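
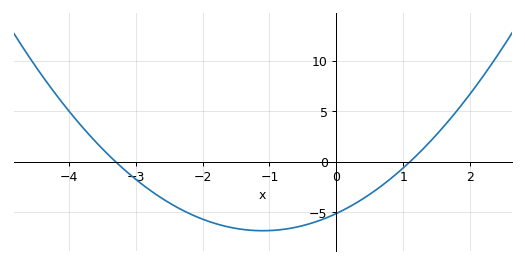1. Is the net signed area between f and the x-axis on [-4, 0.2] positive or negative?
negative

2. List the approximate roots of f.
-3.3, 1.1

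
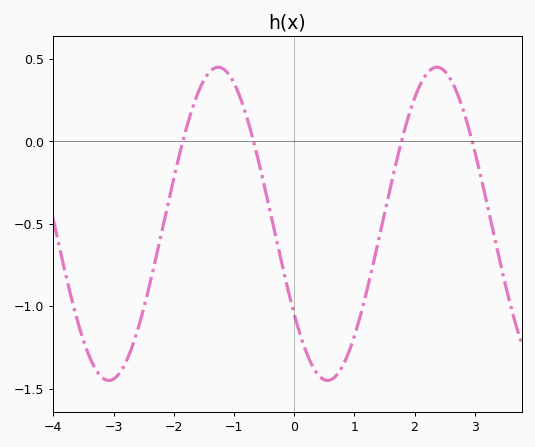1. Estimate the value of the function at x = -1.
0.35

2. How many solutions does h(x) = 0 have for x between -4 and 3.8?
4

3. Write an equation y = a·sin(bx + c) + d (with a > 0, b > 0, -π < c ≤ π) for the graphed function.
y = 0.95sin(1.7x - 2.5) - 0.5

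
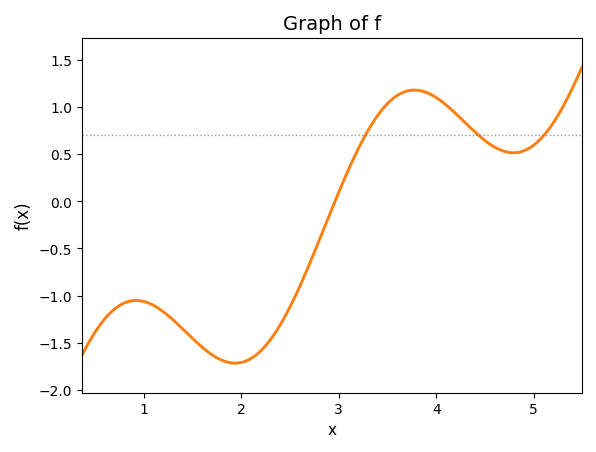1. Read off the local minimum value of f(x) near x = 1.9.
-1.71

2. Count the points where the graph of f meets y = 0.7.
3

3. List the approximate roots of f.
2.96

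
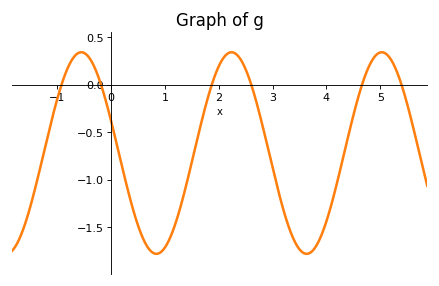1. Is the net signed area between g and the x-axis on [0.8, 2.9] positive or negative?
negative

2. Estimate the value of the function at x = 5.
0.338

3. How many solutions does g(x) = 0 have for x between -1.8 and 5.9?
6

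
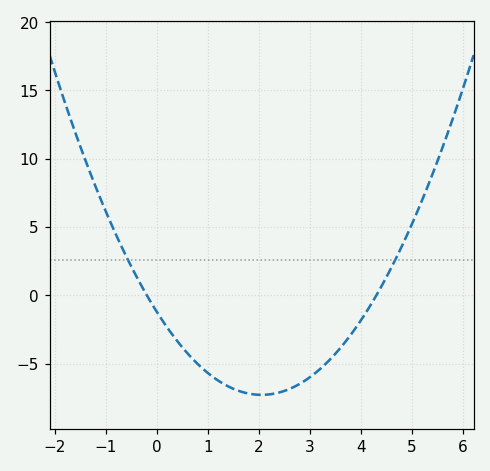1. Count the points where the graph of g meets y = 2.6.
2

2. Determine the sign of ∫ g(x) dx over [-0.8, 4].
negative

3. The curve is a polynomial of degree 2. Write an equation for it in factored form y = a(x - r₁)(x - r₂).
y = 1.44(x + 0.2)(x - 4.3)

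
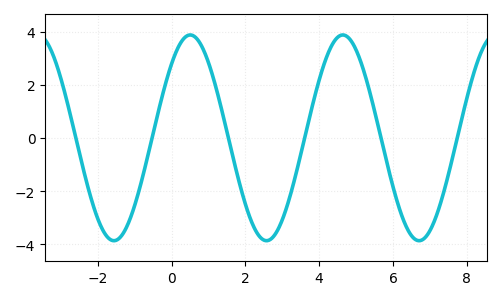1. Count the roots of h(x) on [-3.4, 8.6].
6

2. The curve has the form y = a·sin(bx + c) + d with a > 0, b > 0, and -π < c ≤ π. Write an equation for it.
y = 3.88sin(1.52x + 0.8) + 0.02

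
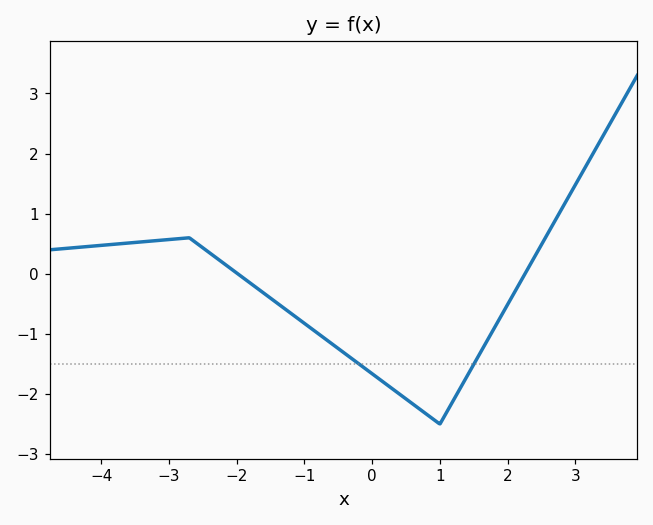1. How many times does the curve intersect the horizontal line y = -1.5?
2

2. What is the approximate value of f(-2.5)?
0.4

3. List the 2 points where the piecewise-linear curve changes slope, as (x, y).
(-2.7, 0.6); (1, -2.5)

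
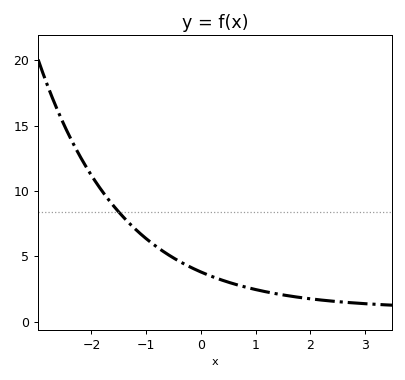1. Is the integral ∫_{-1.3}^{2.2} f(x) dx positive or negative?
positive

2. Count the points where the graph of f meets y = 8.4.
1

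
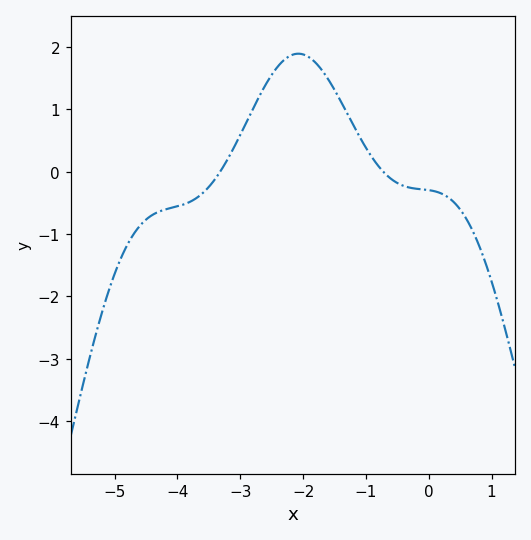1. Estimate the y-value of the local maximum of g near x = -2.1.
1.9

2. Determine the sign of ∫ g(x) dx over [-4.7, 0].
positive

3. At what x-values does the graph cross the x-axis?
-3.3, -0.7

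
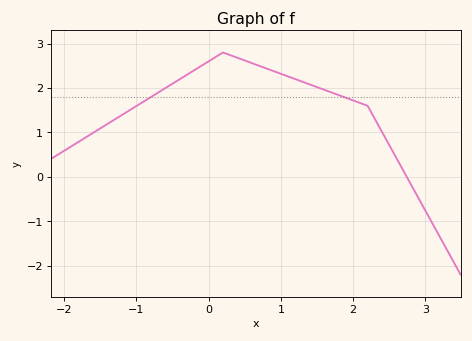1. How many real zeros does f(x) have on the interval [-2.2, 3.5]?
1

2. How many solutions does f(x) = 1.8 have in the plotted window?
2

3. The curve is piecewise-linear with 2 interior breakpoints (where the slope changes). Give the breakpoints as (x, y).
(0.2, 2.8); (2.2, 1.6)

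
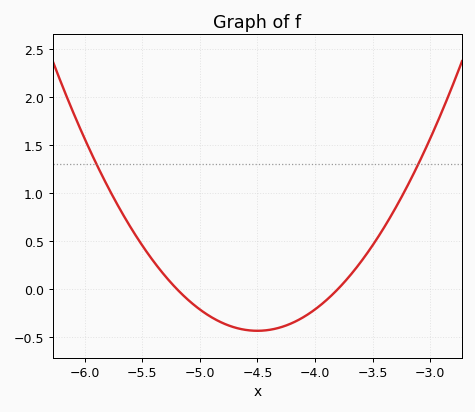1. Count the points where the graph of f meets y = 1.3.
2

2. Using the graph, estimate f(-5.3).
0.133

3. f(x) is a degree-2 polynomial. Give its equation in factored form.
y = 0.89(x + 5.2)(x + 3.8)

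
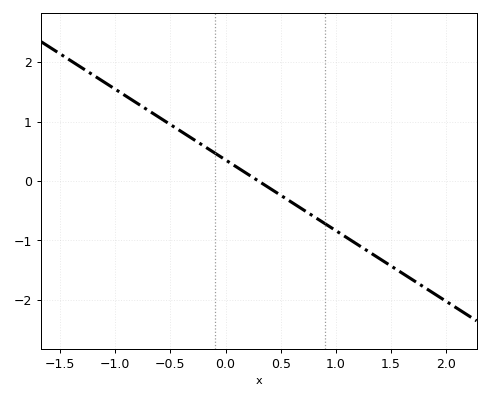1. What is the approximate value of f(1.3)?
-1.2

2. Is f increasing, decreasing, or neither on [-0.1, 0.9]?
decreasing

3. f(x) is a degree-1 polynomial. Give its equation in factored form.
y = -1.19(x - 0.3)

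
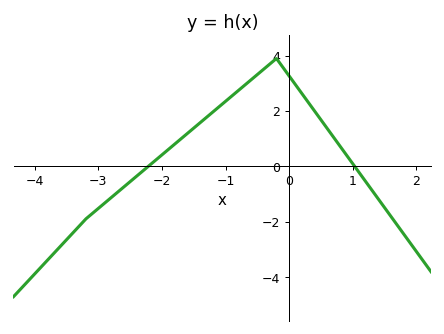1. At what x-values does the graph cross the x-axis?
-2.2, 1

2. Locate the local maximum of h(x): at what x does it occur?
-0.2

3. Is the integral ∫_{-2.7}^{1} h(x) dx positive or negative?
positive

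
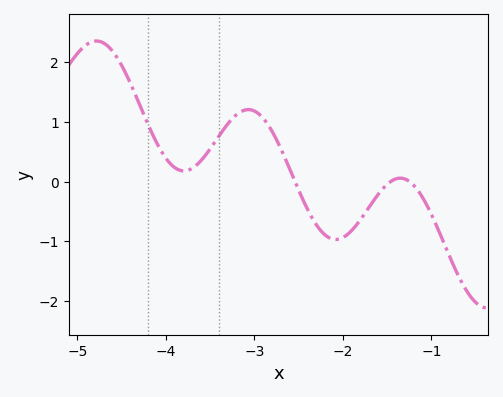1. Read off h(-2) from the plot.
-0.939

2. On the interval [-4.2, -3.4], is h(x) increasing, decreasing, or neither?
neither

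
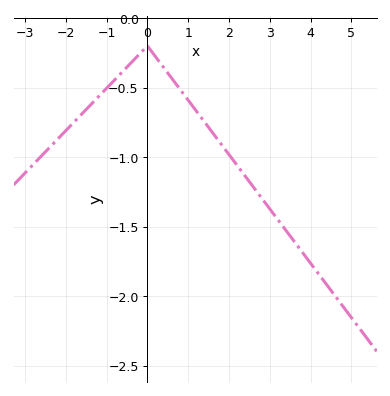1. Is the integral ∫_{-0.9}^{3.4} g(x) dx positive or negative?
negative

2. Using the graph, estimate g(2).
-0.982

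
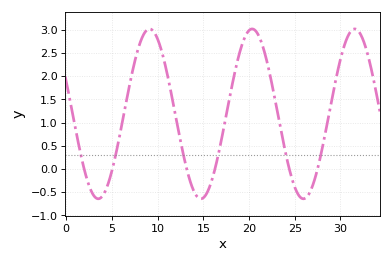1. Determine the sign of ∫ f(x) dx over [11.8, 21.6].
positive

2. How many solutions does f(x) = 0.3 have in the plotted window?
6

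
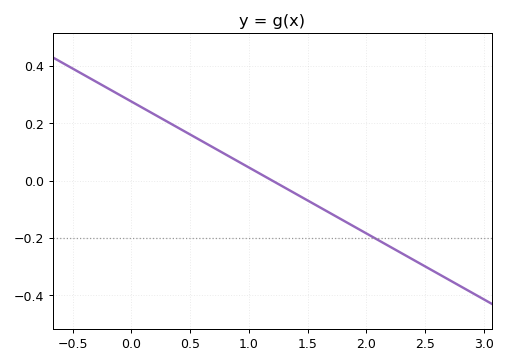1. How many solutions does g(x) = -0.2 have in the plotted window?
1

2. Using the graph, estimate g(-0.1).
0.3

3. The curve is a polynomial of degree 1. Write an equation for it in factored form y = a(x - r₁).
y = -0.23(x - 1.2)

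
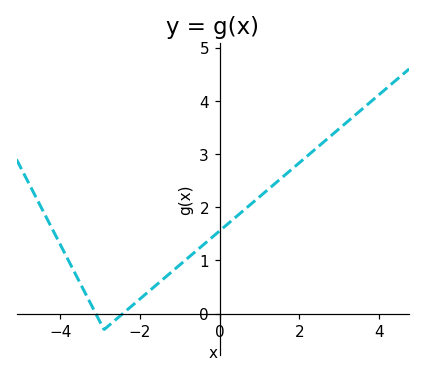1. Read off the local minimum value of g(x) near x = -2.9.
-0.299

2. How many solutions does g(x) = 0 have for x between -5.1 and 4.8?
2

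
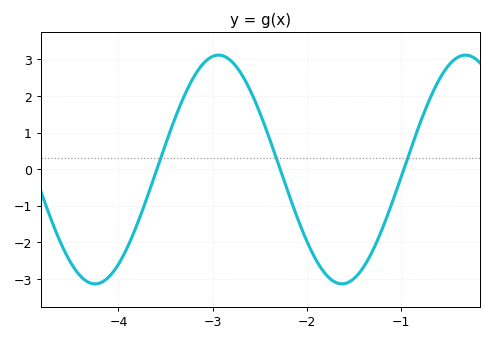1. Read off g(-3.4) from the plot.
1.39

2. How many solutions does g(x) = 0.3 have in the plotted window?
3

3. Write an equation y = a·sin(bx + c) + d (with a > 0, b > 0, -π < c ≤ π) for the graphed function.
y = 3.13sin(2.4x + 2.34) - 0.01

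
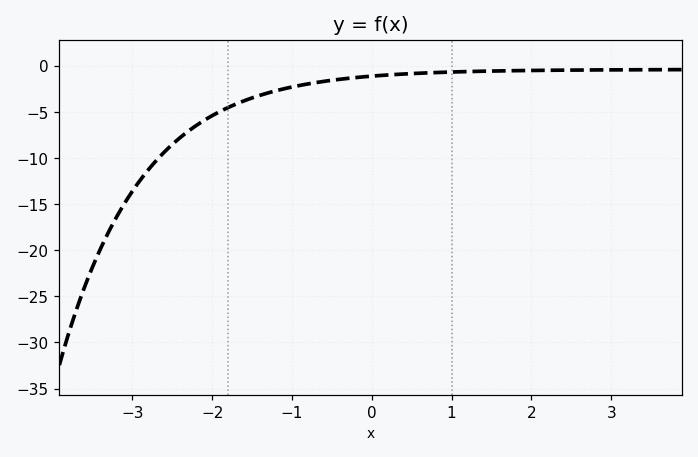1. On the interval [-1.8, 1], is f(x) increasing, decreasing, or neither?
increasing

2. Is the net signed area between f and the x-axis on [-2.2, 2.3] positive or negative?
negative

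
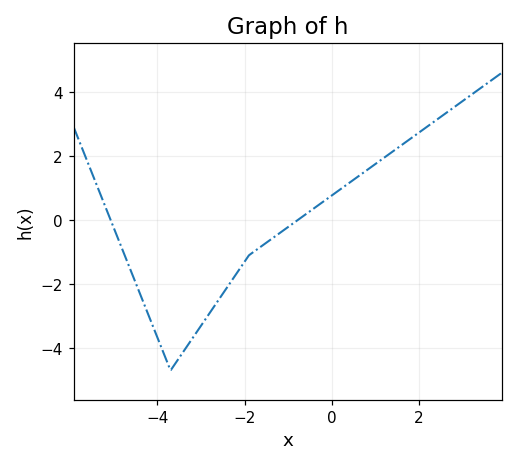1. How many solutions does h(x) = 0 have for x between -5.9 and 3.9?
2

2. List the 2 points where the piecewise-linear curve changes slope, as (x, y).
(-3.7, -4.7); (-1.9, -1.1)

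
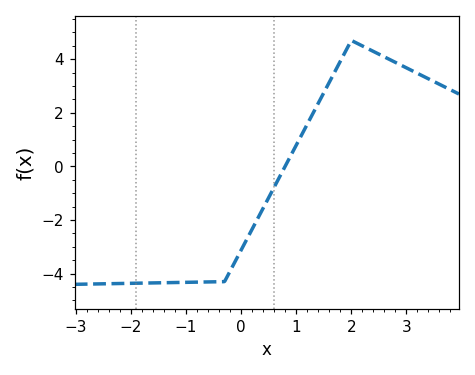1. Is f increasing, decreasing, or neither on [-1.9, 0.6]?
increasing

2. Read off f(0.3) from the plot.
-2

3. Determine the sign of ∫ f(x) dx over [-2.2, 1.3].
negative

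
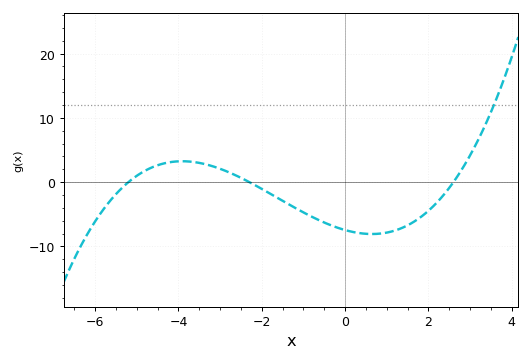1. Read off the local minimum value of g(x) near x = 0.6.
-8.08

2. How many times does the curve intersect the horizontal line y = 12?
1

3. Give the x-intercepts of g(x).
-5.2, -2.3, 2.6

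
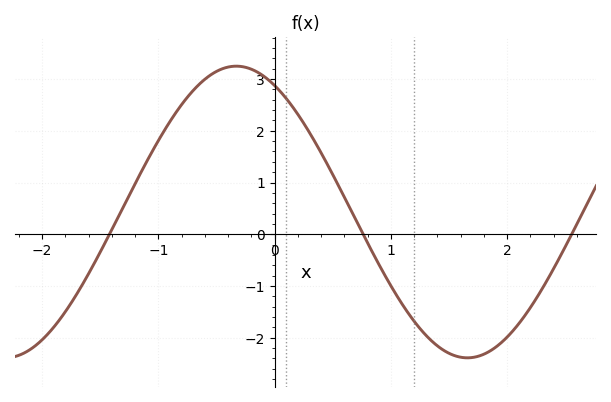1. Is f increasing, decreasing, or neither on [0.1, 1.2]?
decreasing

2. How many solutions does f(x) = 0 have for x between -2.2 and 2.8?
3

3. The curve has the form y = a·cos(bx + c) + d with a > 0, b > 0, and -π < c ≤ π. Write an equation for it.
y = 2.82cos(1.6x + 0.52) + 0.43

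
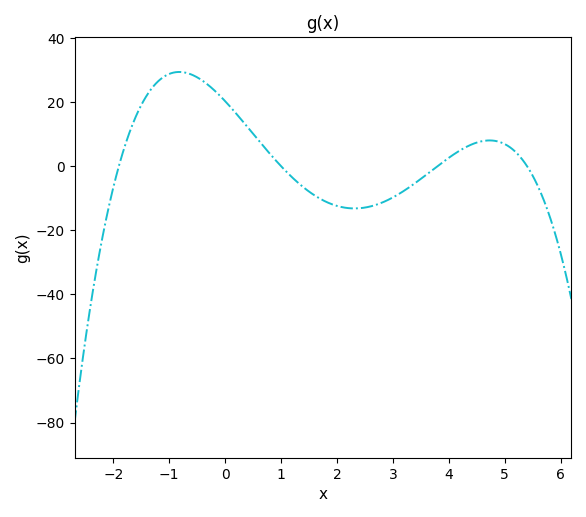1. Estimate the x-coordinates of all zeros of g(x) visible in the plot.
-1.8, 1, 3.8, 5.4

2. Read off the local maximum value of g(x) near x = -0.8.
30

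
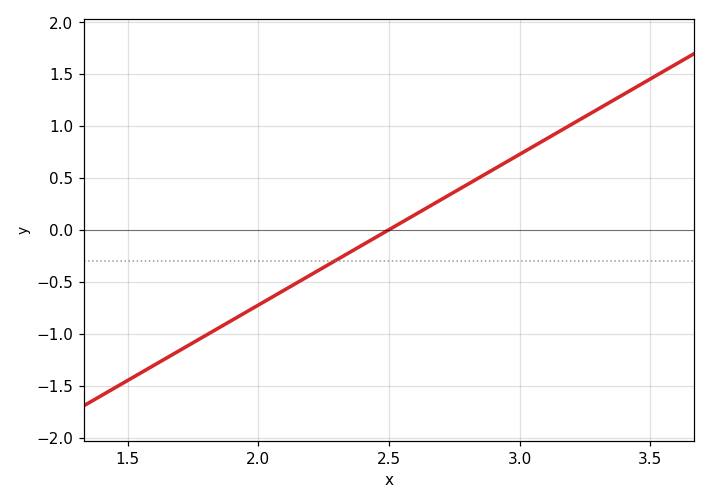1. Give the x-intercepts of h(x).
2.5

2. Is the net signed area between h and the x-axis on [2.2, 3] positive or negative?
positive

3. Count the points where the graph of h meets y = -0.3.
1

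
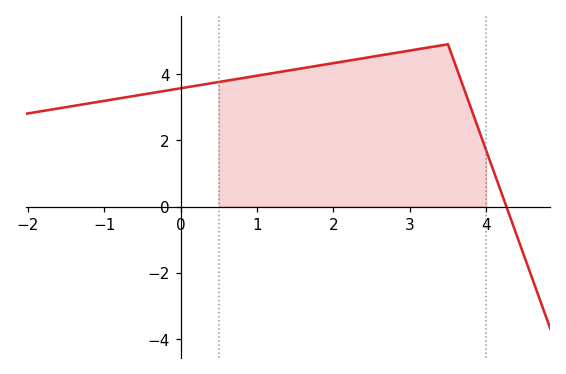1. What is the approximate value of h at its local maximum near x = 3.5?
4.9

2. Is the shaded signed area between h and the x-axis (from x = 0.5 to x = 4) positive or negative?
positive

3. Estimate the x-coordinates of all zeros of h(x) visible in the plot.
4.26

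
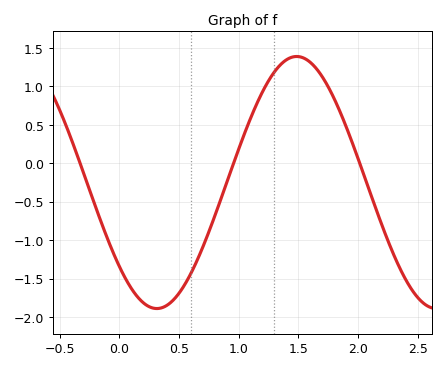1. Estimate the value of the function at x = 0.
-1.34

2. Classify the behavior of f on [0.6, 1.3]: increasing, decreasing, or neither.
increasing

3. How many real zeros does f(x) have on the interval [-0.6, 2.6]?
3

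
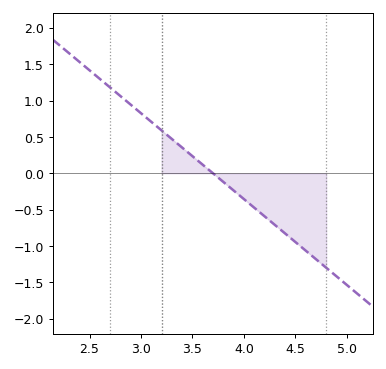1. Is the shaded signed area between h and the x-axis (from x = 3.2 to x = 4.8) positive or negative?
negative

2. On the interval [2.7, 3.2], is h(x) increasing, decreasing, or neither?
decreasing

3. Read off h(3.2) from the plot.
0.6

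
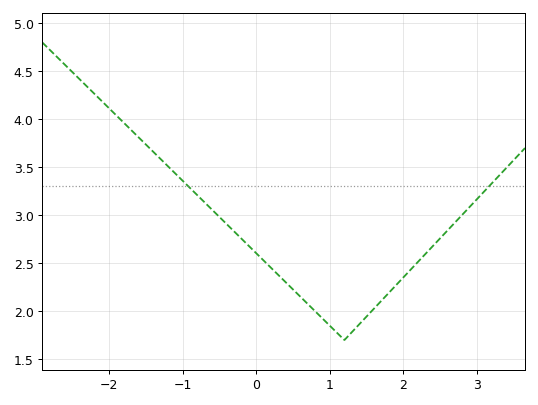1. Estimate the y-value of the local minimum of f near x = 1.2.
1.7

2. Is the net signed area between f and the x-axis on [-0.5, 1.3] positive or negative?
positive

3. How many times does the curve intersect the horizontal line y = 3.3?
2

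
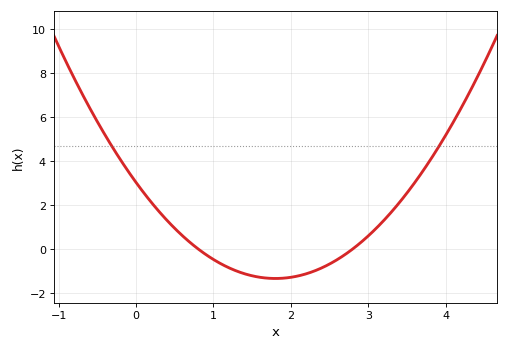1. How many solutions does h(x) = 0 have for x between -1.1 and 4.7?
2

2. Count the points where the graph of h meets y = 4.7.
2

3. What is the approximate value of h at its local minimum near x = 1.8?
-1.4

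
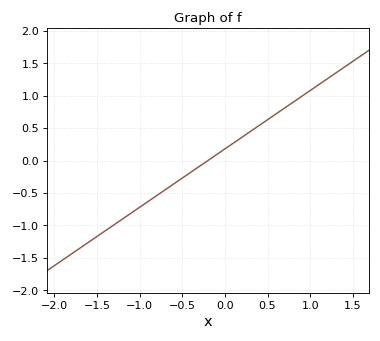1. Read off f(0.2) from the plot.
0.36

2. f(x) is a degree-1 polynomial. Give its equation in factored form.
y = 0.9(x + 0.2)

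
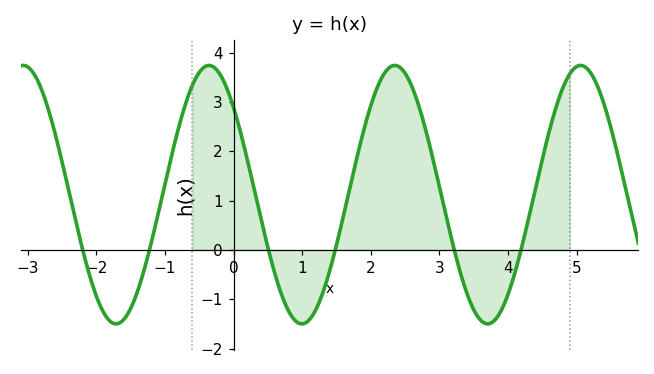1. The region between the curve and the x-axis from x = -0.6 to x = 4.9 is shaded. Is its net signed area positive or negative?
positive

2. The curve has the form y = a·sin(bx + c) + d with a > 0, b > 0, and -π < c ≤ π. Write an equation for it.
y = 2.62sin(2.3x + 2.4) + 1.12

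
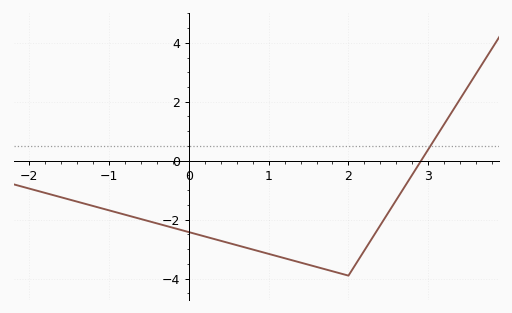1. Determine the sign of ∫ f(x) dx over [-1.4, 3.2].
negative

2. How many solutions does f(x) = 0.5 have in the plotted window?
1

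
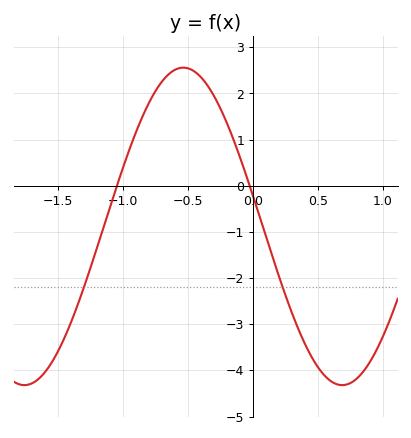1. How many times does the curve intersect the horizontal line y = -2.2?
2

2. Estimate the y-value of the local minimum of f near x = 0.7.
-4.32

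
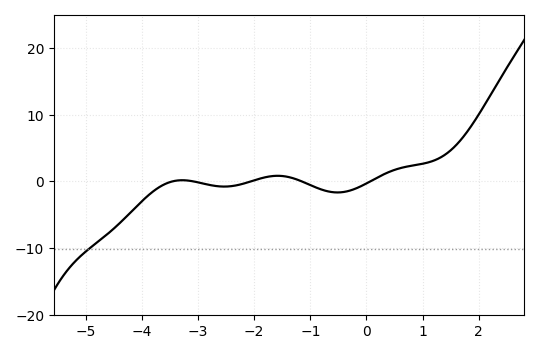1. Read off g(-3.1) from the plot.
0.02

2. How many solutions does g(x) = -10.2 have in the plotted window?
1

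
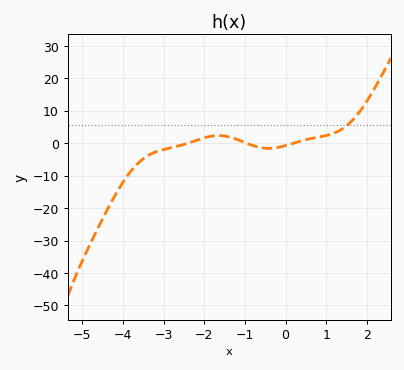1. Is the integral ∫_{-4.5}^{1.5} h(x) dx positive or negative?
negative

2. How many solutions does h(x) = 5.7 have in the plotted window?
1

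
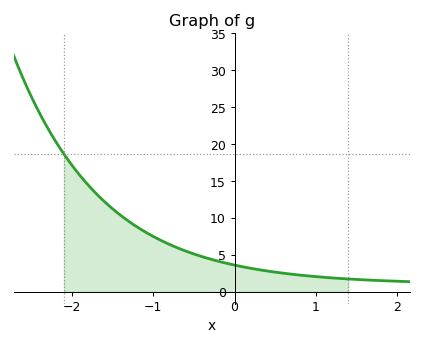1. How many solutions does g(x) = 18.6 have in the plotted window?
1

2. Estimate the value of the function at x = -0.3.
4.5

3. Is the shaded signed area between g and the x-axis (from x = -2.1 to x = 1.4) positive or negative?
positive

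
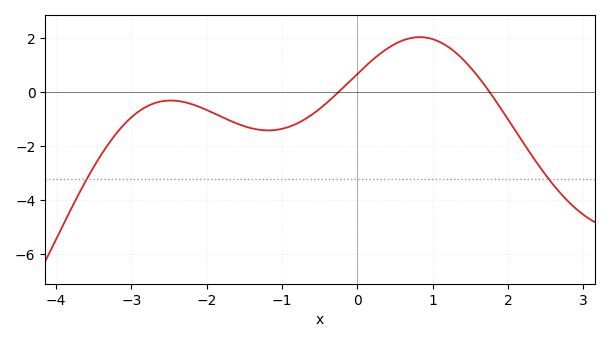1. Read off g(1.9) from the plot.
-0.6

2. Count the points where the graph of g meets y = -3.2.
2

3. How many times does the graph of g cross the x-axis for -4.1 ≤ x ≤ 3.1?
2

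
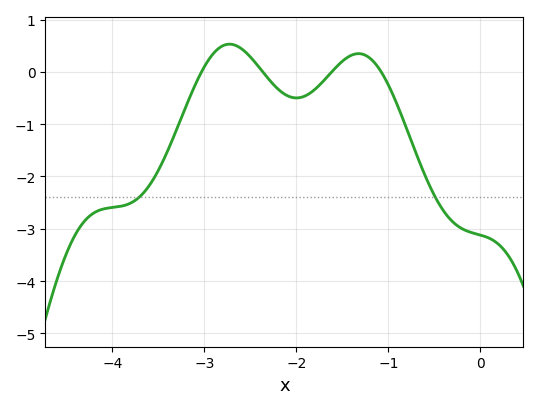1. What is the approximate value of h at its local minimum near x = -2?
-0.5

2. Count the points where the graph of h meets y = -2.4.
2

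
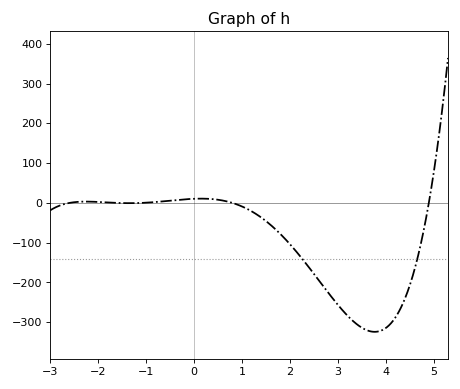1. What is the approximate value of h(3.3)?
-295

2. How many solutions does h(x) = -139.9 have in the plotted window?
2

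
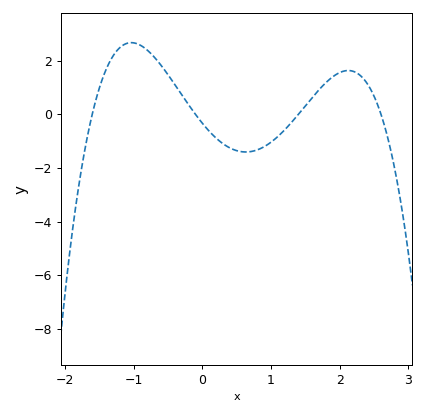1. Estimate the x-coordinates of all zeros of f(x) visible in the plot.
-1.6, -0.1, 1.4, 2.6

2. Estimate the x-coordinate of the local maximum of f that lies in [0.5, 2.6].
2.1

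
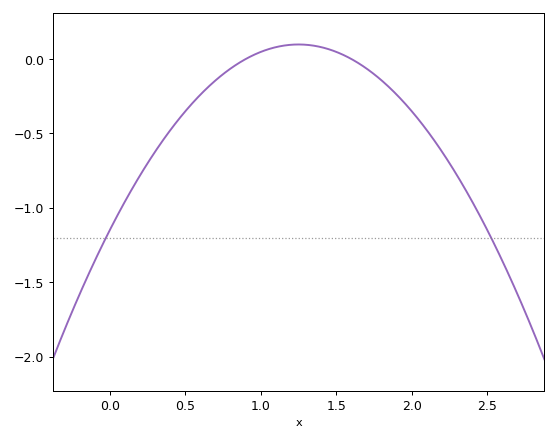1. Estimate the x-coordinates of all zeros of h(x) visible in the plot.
0.9, 1.6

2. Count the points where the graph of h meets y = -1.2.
2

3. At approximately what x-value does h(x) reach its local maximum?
1.25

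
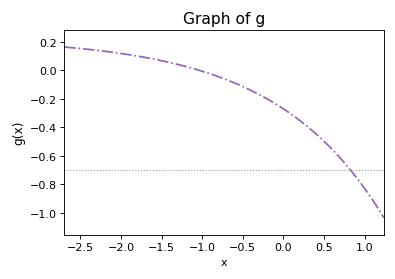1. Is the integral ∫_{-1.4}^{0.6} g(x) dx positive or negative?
negative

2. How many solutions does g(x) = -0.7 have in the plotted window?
1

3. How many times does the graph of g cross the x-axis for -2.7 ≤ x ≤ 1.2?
1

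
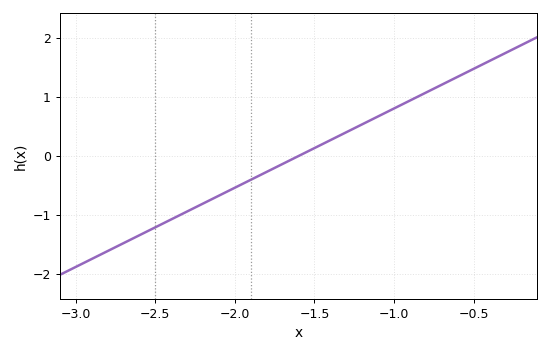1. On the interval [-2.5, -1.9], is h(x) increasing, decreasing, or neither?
increasing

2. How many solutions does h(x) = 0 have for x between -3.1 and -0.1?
1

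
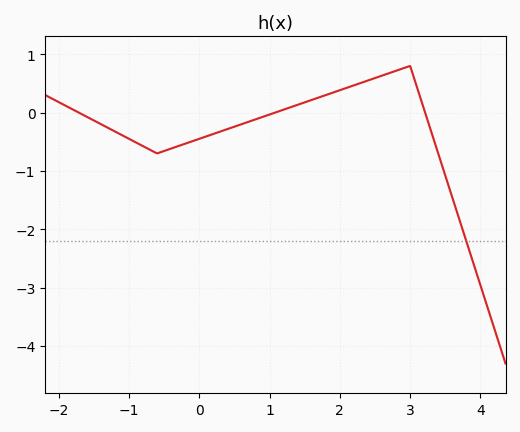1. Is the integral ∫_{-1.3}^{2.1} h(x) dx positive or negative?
negative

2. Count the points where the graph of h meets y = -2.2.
1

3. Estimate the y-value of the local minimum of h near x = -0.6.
-0.7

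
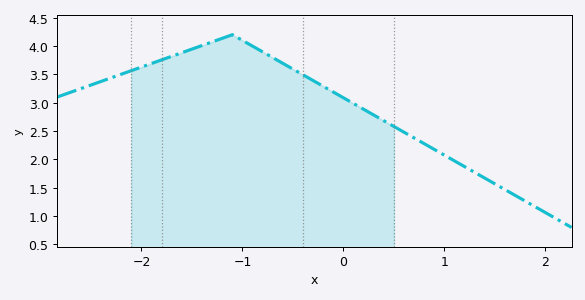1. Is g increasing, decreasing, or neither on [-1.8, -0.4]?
neither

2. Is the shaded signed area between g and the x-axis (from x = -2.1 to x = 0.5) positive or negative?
positive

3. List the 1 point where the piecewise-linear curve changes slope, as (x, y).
(-1.1, 4.2)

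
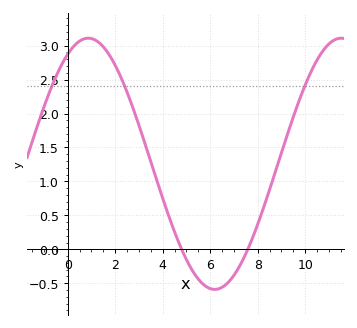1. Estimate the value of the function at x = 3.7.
1.05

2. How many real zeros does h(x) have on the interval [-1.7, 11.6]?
2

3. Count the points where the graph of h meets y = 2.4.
3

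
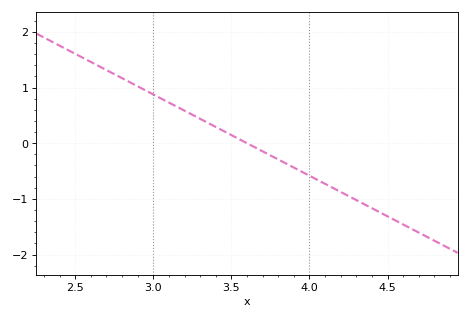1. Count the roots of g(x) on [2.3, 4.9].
1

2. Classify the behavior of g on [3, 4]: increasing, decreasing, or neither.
decreasing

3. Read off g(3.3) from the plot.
0.438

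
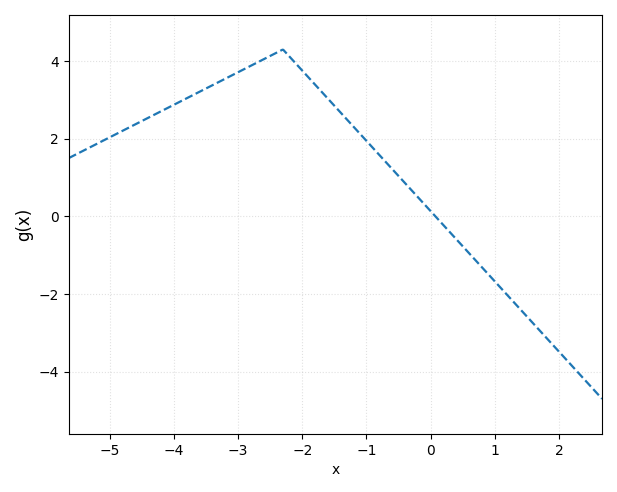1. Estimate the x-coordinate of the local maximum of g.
-2.4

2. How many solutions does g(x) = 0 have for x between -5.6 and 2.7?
1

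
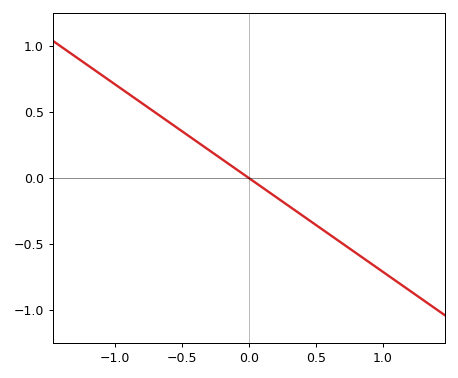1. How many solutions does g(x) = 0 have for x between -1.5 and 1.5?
1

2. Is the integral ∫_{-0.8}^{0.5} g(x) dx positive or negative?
positive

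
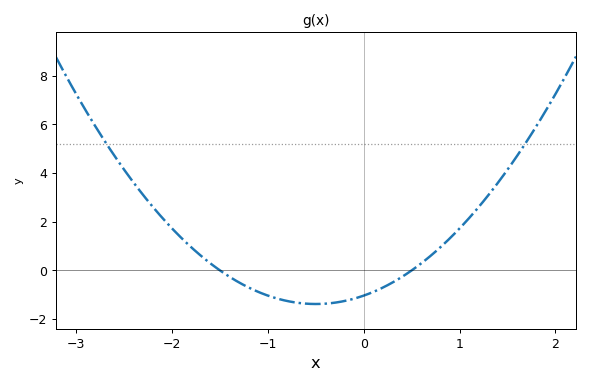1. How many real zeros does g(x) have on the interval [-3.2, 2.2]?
2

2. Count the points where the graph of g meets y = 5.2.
2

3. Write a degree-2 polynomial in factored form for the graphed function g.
y = 1.38(x + 1.5)(x - 0.5)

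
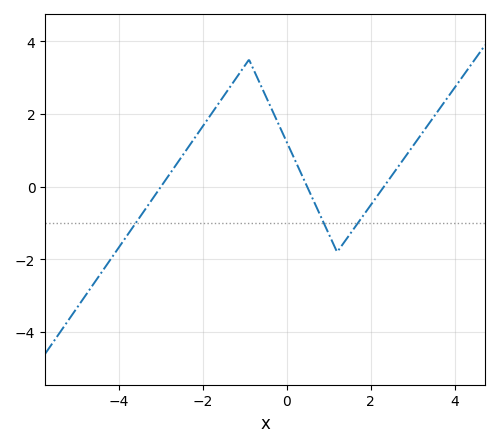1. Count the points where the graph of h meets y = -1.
3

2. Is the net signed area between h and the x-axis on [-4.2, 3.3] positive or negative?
positive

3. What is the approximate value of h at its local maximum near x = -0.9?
3.5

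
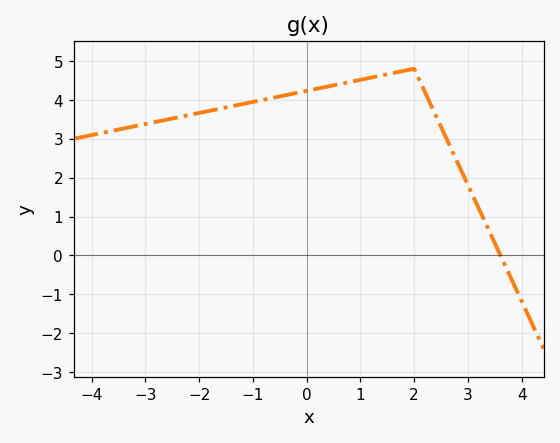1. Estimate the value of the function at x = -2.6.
3.49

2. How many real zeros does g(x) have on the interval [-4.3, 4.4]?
1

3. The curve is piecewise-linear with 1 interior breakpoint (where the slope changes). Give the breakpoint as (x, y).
(2, 4.8)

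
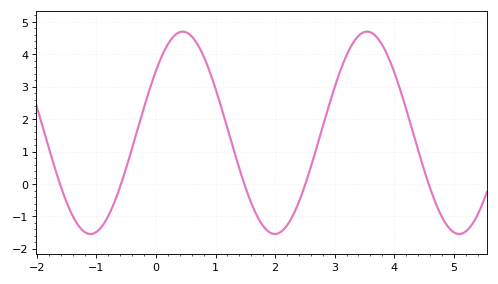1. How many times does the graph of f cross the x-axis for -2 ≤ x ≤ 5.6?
5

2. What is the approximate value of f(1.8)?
-1.3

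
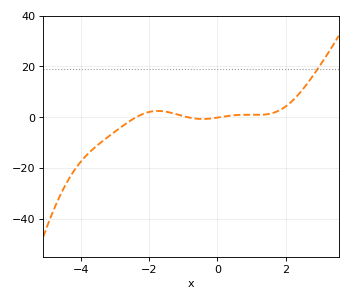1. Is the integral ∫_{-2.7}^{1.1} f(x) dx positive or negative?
positive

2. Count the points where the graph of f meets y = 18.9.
1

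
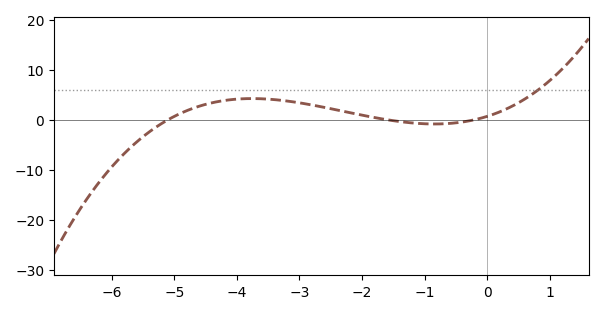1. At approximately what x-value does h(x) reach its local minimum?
-0.8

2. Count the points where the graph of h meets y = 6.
1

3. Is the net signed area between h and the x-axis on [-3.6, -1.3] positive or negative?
positive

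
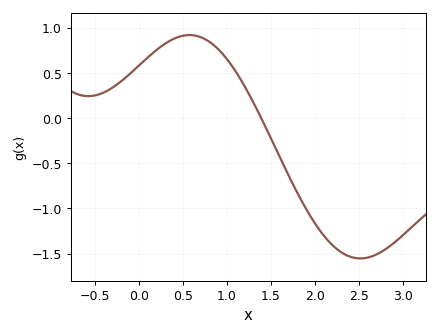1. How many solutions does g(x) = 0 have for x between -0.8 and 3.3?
1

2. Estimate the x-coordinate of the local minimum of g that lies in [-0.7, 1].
-0.575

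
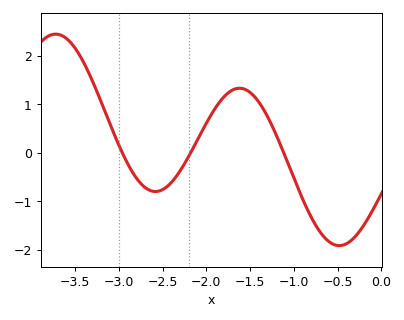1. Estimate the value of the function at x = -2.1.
0.3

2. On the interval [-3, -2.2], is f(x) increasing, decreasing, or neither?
neither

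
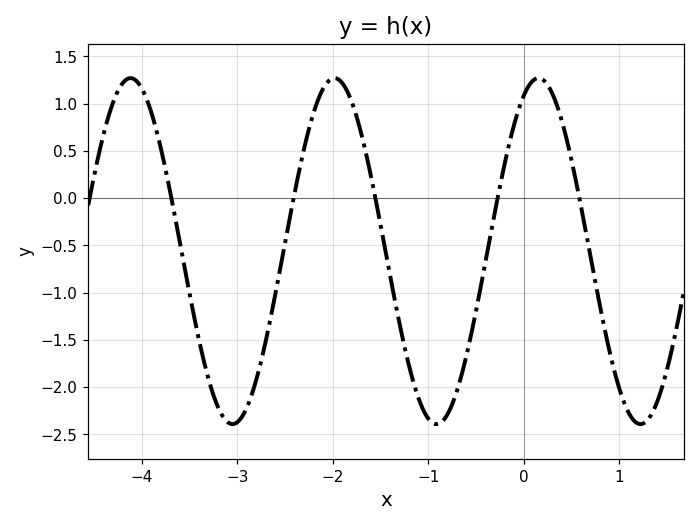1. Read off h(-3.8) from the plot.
0.514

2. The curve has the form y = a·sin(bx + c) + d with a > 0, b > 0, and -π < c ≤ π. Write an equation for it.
y = 1.83sin(2.94x + 1.12) - 0.56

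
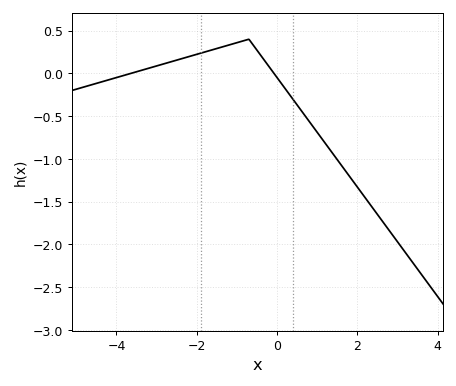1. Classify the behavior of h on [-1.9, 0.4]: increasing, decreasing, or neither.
neither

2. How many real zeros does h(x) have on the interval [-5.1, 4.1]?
2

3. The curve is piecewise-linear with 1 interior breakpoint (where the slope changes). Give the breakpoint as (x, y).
(-0.7, 0.4)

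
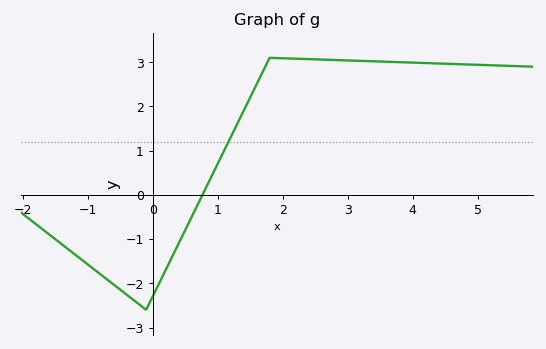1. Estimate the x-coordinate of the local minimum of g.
-0.101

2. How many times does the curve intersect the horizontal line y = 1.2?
1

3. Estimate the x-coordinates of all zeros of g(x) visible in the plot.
0.767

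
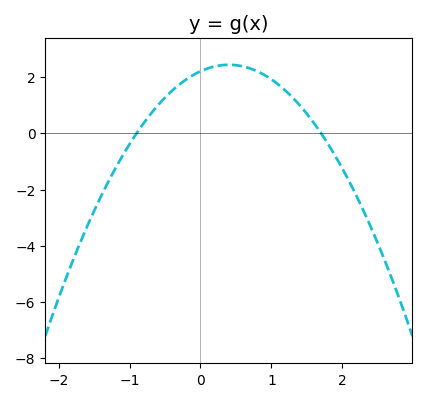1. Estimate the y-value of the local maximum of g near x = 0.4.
2.43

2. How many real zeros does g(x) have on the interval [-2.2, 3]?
2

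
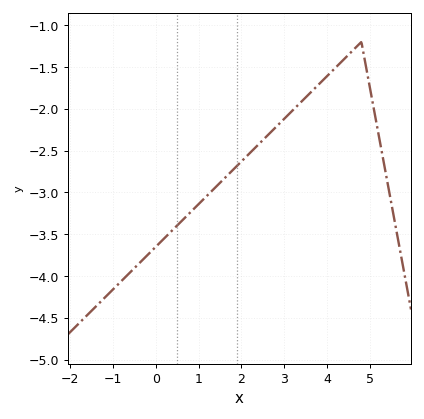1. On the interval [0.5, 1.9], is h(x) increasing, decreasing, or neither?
increasing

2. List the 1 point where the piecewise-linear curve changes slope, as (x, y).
(4.8, -1.2)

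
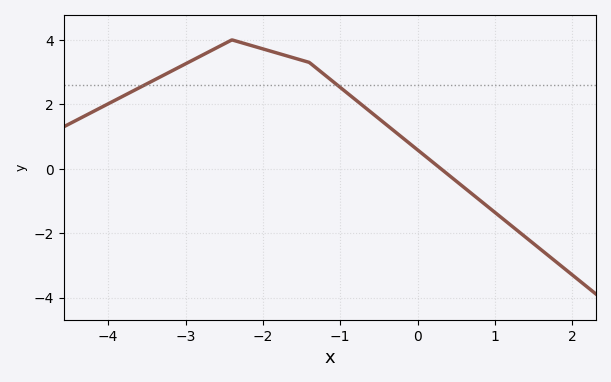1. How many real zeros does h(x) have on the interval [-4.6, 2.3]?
1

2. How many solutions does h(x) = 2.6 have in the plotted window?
2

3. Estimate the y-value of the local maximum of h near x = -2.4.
4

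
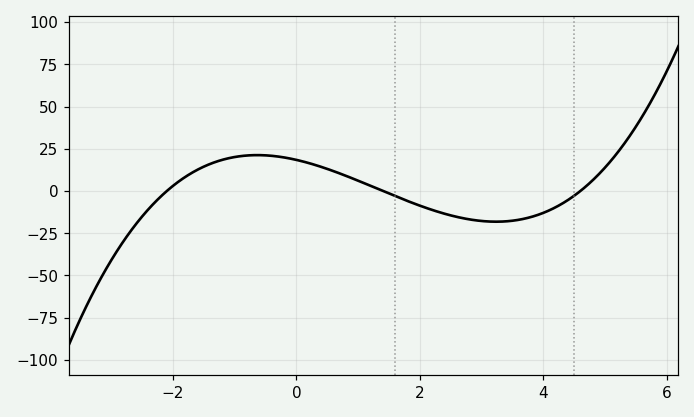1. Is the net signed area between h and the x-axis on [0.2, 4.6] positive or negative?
negative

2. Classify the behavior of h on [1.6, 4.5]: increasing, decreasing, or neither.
neither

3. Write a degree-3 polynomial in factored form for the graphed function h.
y = 1.36(x + 2.1)(x - 1.4)(x - 4.6)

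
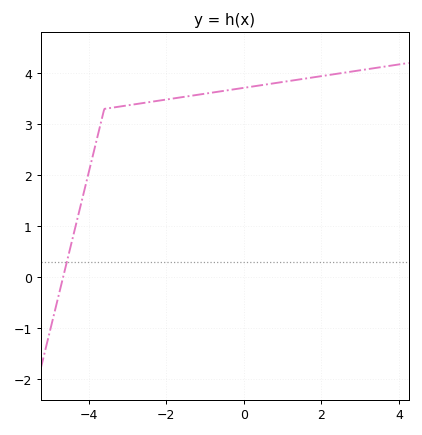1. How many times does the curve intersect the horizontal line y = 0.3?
1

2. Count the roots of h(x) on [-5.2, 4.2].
1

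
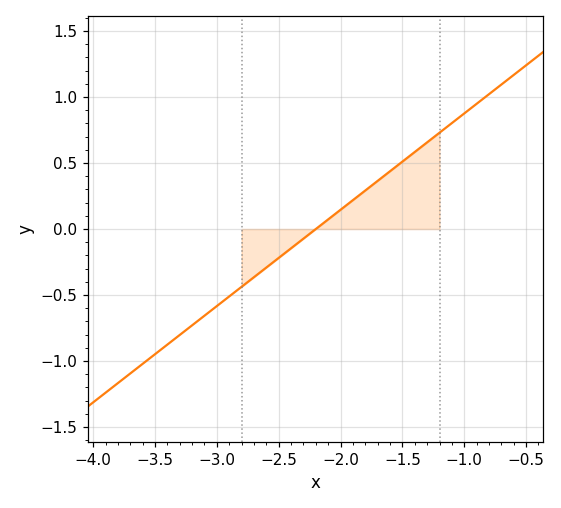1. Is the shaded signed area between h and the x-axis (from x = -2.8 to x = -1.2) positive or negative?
positive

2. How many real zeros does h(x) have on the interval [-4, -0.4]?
1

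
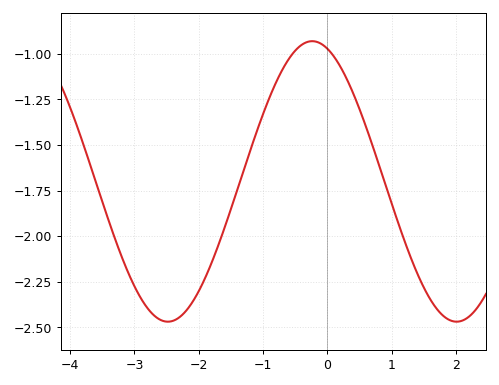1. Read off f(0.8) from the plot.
-1.6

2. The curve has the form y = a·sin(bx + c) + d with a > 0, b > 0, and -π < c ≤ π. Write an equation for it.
y = 0.77sin(1.4x + 1.9) - 1.7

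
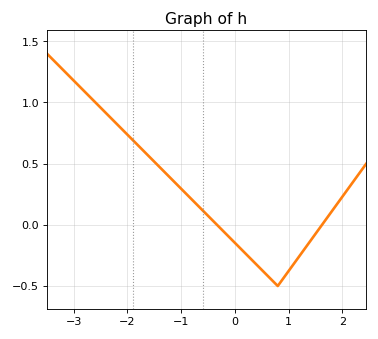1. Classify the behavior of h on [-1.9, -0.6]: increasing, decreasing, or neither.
decreasing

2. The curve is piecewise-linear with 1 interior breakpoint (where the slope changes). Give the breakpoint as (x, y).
(0.8, -0.5)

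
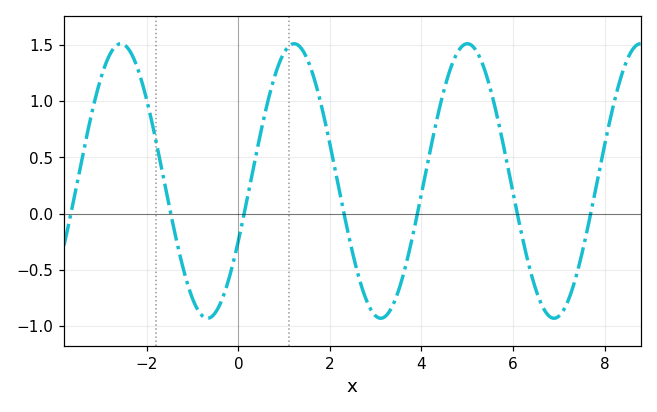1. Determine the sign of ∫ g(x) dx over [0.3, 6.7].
positive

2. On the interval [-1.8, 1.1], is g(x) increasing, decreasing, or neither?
neither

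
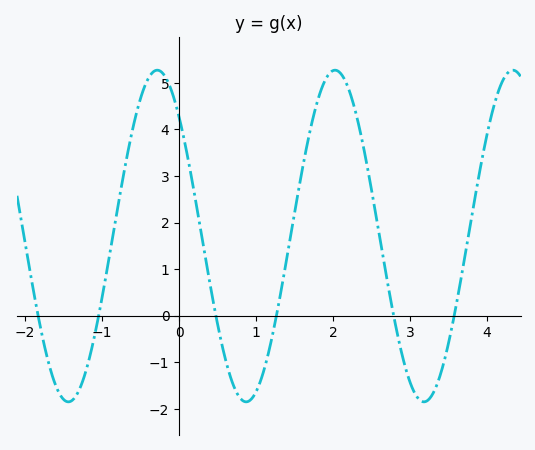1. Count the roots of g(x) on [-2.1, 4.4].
6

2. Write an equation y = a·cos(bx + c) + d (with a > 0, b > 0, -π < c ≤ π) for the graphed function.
y = 3.56cos(2.7x + 0.77) + 1.71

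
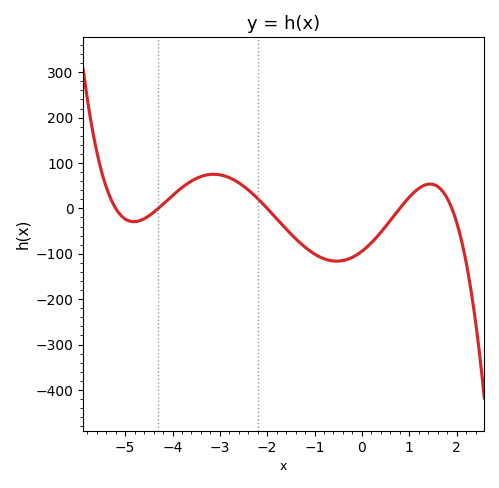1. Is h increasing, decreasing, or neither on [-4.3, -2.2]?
neither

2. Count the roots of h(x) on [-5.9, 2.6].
5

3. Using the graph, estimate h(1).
24.7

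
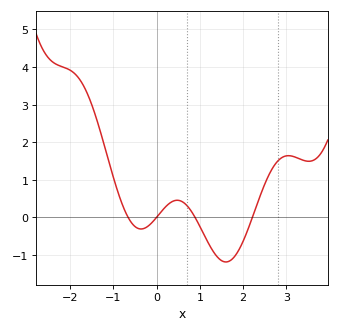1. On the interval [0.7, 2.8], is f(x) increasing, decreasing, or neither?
neither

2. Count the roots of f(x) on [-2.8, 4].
4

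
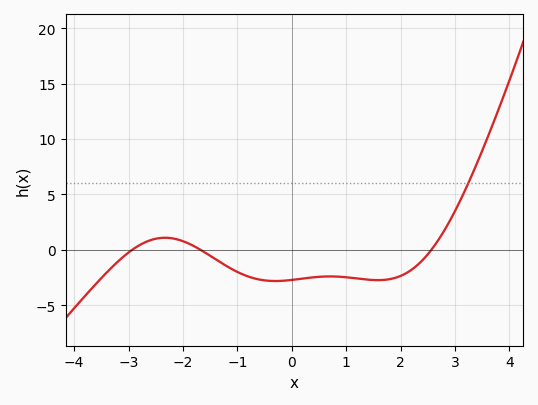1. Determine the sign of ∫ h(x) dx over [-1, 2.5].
negative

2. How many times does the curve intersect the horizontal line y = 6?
1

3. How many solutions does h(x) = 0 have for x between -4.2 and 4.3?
3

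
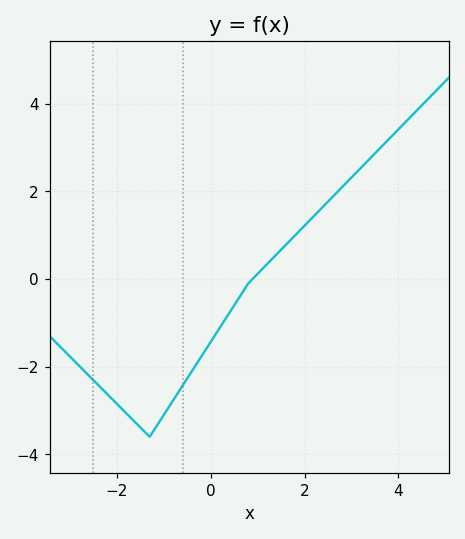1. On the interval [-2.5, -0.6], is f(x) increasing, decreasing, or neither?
neither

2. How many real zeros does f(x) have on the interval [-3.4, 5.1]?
1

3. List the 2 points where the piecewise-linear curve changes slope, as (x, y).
(-1.3, -3.6); (0.8, -0.1)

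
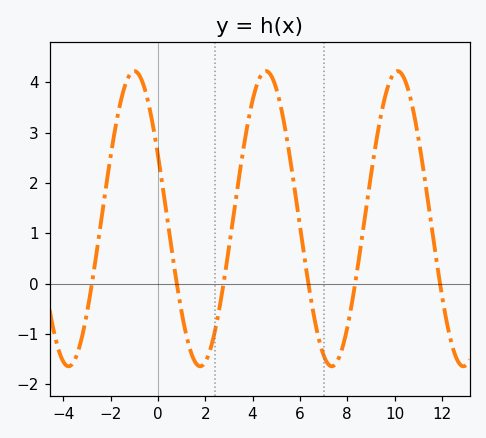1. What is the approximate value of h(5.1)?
3.71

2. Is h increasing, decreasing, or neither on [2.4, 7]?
neither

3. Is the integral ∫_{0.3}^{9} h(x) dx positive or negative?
positive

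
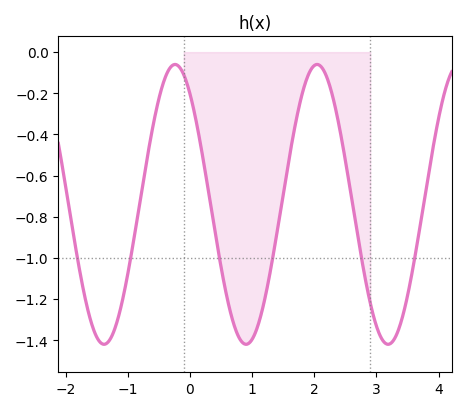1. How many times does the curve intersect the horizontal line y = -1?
6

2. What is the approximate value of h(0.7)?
-1.32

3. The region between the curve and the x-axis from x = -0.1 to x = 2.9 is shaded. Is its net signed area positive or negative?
negative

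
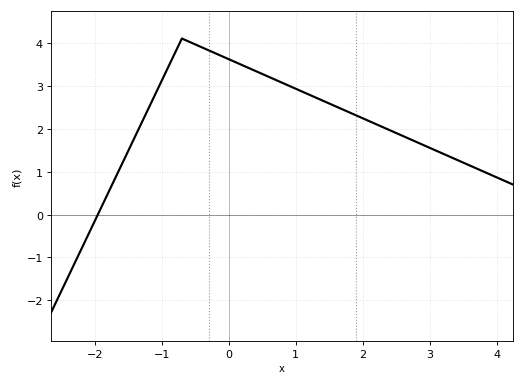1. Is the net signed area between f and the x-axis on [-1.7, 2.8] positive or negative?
positive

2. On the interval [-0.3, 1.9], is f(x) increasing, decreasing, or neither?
decreasing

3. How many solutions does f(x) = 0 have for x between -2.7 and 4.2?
1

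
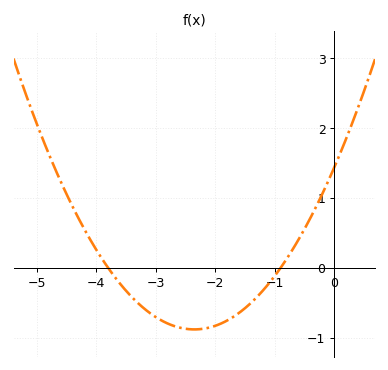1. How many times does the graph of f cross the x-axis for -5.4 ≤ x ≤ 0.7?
2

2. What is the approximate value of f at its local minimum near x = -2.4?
-0.9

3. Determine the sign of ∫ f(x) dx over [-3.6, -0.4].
negative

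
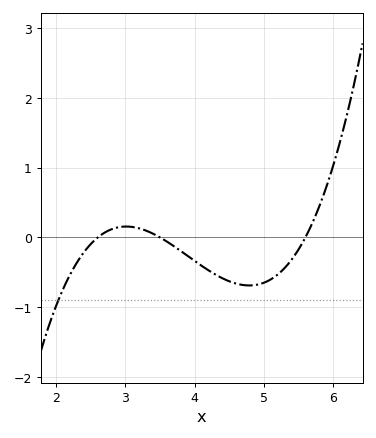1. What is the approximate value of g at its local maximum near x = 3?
0.2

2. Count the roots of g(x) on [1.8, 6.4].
3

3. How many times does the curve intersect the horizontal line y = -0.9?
1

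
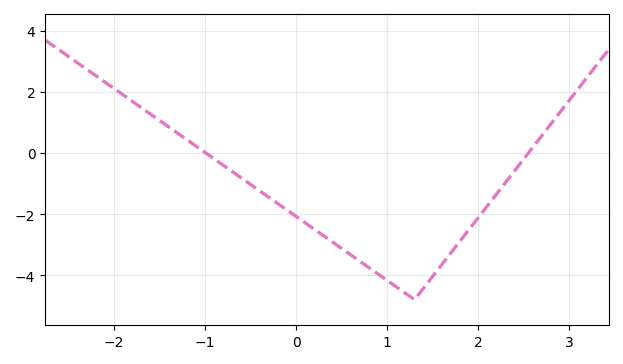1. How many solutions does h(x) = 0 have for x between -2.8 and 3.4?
2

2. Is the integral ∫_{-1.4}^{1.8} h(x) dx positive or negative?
negative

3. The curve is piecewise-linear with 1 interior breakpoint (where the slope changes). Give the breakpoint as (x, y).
(1.3, -4.8)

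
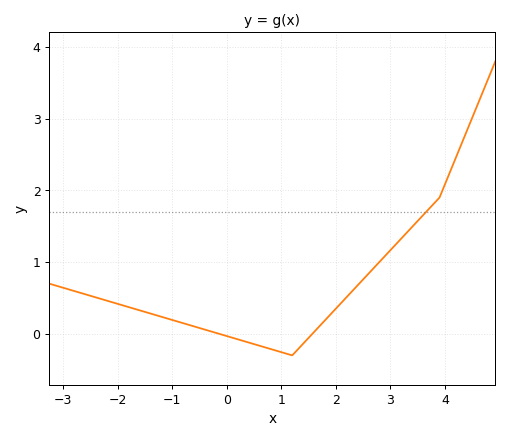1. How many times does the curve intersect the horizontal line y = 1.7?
1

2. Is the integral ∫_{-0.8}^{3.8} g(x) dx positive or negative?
positive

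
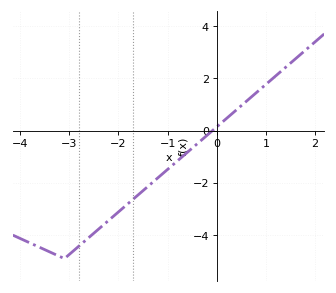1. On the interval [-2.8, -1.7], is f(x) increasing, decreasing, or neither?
increasing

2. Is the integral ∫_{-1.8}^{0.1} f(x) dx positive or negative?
negative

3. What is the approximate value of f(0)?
0.141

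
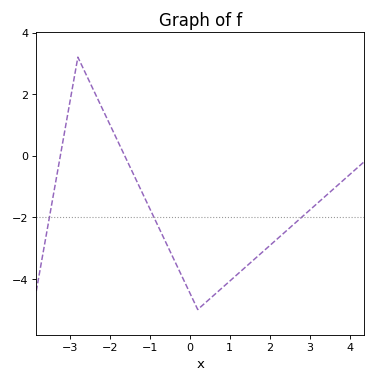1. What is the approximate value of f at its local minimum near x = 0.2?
-5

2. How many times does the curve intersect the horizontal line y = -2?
3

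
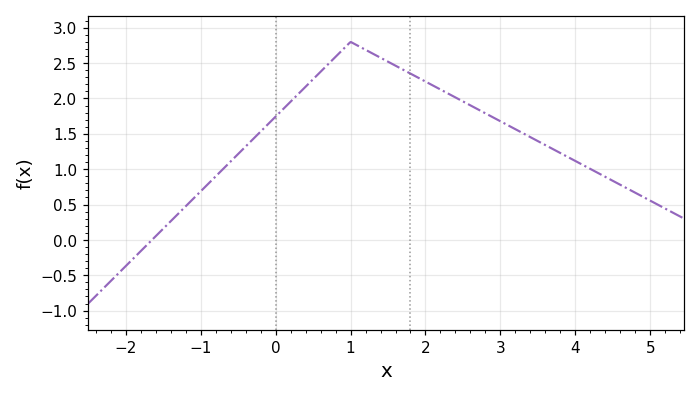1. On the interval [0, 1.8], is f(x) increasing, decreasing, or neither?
neither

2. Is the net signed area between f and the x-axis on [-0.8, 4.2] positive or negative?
positive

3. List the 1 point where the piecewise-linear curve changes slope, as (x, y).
(1, 2.8)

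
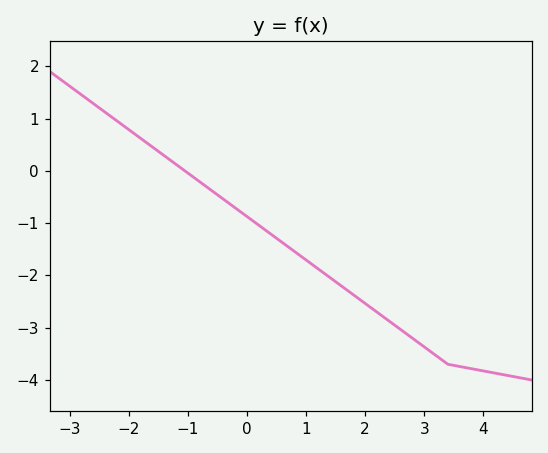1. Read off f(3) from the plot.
-3.37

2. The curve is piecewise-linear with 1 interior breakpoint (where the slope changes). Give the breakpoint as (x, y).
(3.4, -3.7)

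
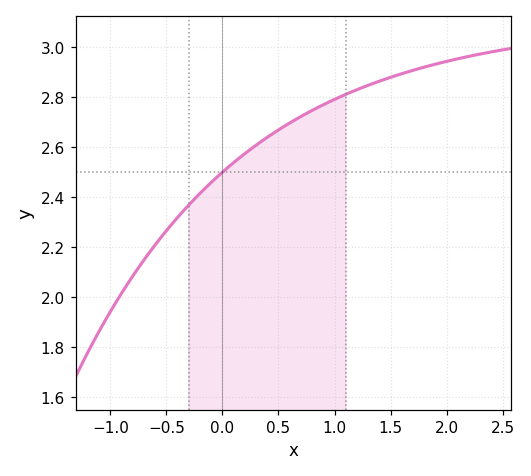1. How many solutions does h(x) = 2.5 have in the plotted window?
1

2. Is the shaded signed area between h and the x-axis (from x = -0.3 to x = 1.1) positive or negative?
positive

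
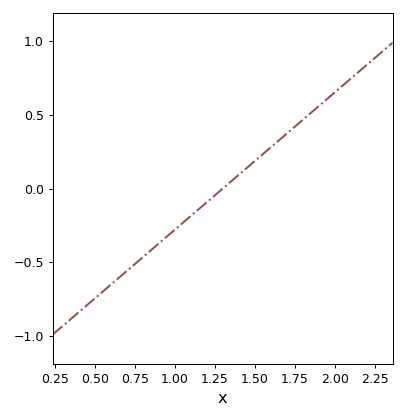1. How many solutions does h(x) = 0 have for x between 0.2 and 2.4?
1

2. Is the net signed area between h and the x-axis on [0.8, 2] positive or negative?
positive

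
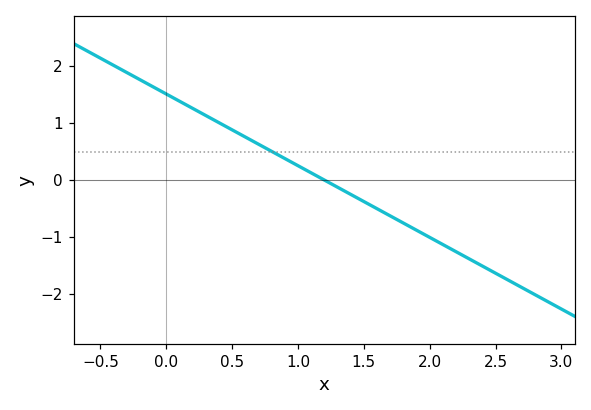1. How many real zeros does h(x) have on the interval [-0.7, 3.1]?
1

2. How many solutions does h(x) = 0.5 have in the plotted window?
1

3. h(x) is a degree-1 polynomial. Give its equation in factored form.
y = -1.26(x - 1.2)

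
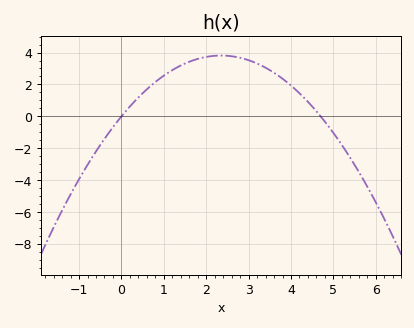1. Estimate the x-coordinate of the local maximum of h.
2.35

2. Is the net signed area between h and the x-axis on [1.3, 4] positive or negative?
positive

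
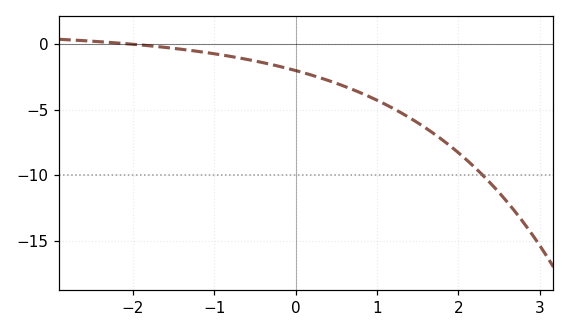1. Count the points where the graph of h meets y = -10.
1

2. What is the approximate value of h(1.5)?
-5.99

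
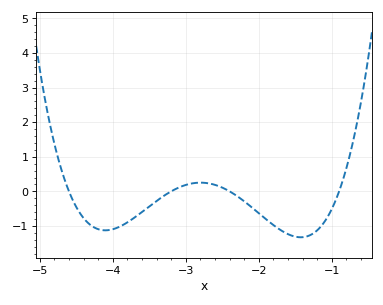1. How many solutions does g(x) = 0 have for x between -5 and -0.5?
4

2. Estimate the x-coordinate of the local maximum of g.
-2.8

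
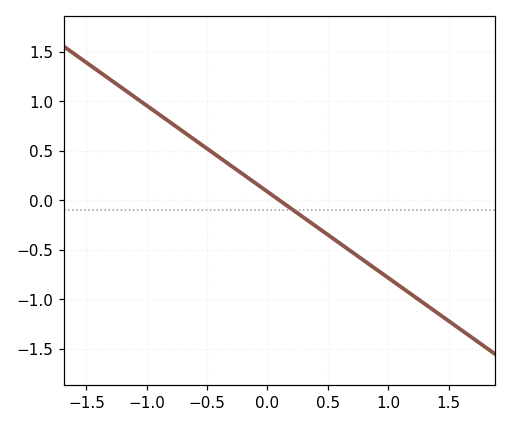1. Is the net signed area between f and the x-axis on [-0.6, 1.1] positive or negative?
negative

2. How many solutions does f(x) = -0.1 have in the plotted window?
1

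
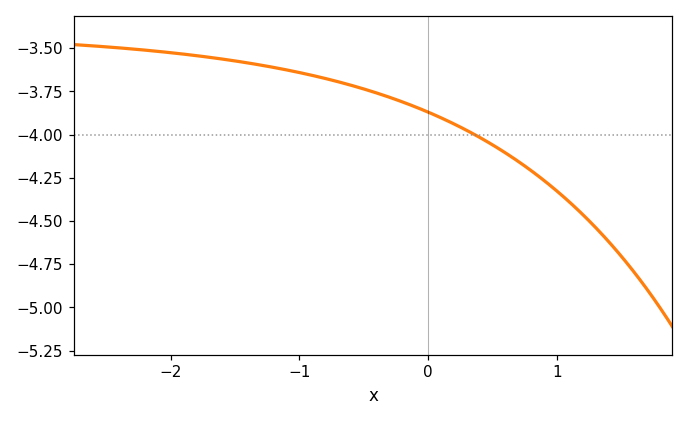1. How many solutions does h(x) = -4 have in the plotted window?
1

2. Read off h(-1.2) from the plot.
-3.62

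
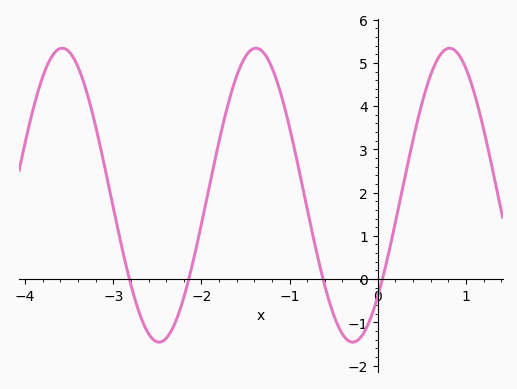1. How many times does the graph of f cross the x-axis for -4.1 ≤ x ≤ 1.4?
4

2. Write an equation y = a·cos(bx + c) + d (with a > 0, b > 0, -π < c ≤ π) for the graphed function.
y = 3.4cos(2.86x - 2.33) + 1.94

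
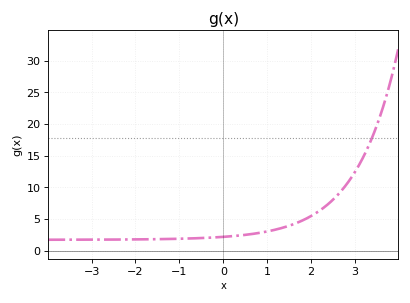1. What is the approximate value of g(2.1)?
5.88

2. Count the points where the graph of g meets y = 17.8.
1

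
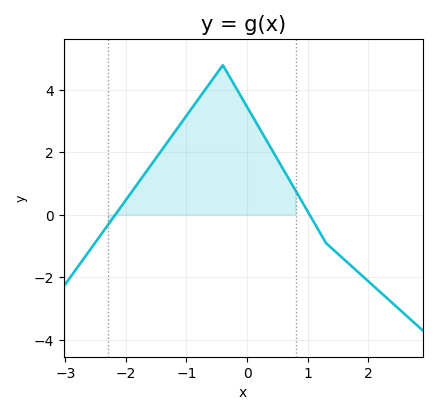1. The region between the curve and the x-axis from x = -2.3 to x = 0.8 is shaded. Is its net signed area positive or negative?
positive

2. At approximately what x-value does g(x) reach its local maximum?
-0.401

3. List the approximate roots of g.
-2.18, 1.03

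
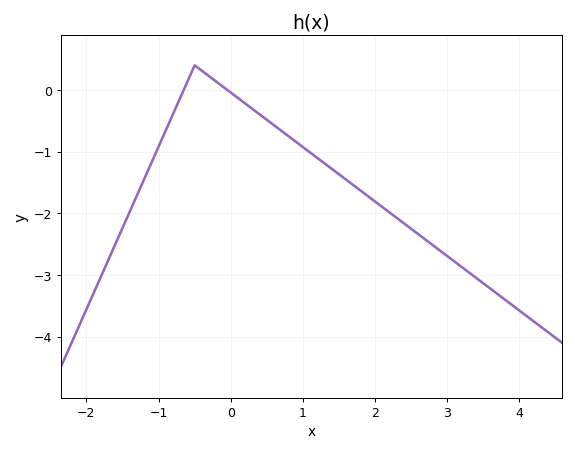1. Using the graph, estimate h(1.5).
-1.37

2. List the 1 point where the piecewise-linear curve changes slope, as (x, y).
(-0.5, 0.4)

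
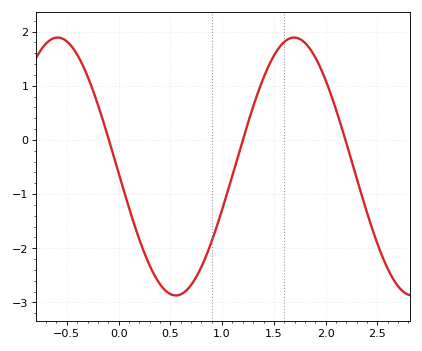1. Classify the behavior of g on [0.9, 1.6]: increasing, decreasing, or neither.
increasing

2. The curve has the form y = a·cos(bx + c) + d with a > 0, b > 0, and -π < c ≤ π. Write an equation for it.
y = 2.38cos(2.8x + 1.6) - 0.49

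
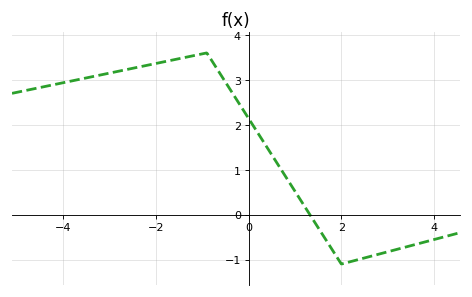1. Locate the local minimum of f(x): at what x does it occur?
2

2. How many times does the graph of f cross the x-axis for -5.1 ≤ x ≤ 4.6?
1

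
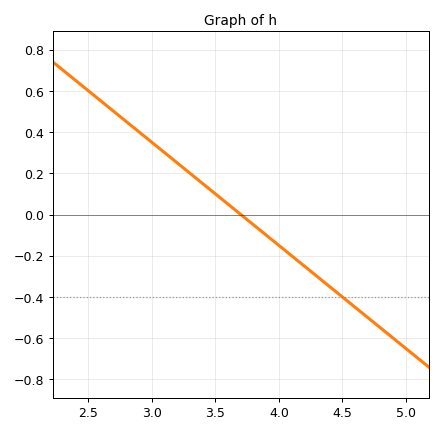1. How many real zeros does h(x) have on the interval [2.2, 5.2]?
1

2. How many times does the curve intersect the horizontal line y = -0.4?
1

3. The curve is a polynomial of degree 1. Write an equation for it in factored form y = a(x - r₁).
y = -0.5(x - 3.7)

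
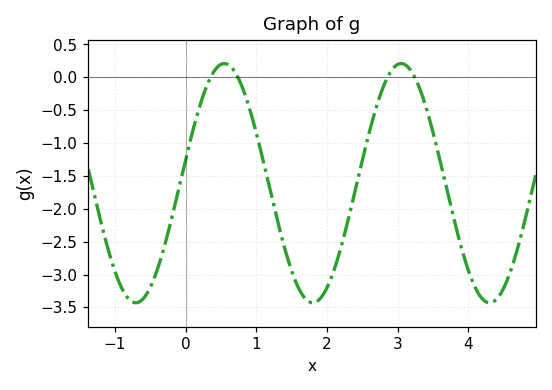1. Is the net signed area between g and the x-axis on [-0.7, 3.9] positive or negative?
negative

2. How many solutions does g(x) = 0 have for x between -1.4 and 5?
4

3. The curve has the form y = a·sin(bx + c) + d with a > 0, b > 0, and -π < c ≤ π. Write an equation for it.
y = 1.82sin(2.51x + 0.2) - 1.61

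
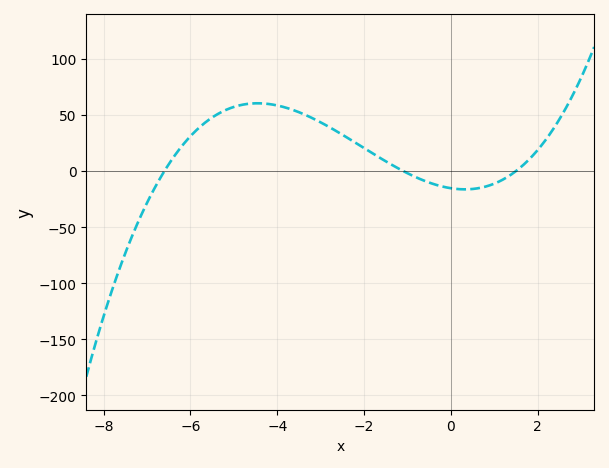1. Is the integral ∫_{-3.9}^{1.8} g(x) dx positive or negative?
positive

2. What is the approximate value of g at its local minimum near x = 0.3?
-16.3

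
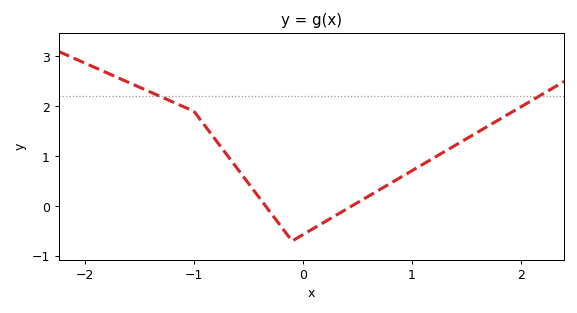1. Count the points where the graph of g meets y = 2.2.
2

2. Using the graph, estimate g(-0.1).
-0.7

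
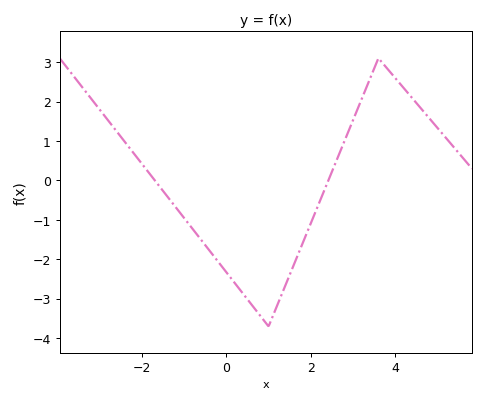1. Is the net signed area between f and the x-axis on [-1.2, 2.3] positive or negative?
negative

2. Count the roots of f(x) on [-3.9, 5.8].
2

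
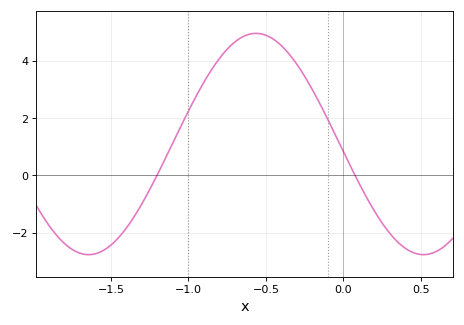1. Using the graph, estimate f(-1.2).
0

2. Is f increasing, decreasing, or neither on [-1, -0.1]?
neither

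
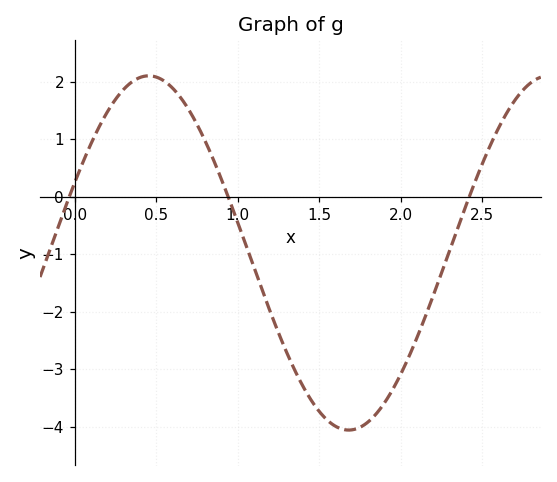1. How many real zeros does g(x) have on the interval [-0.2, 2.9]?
3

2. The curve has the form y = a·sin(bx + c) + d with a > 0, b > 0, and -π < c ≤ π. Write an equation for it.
y = 3.08sin(2.6x + 0.41) - 0.98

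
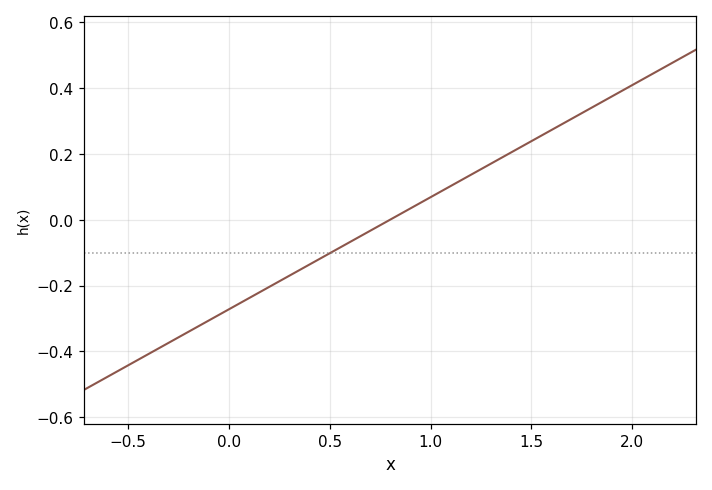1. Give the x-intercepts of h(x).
0.8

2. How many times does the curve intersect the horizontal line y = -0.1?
1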